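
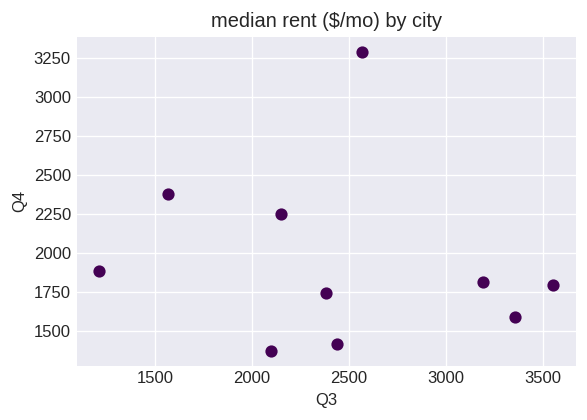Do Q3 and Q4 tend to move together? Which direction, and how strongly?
Points are roughly uncorrelated; weak (|r| ≈ 0.2).

no clear correlation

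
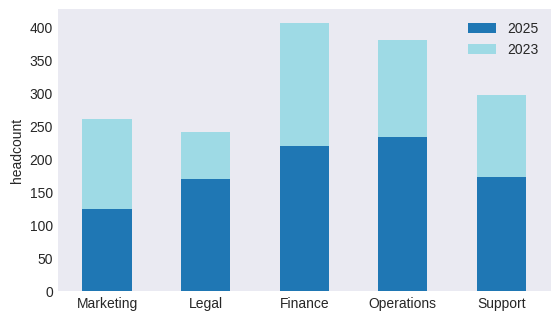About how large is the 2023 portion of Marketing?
2023 top ≈ 250, bottom ≈ 100; segment ≈ 150.

≈ 150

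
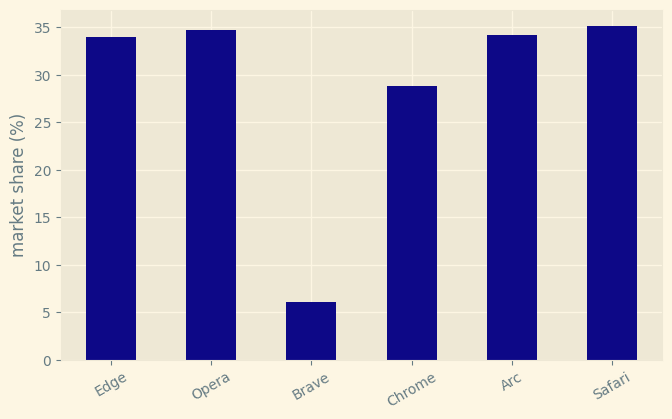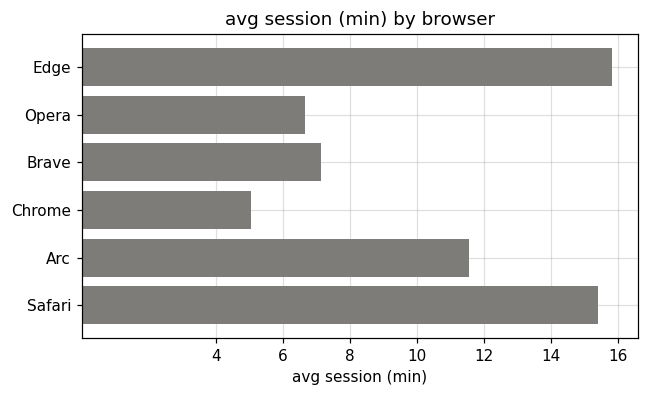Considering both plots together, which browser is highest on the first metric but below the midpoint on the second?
Opera

Chart 2 median avg session (min) ≈ 10; below-median browsers: Opera, Brave, Chrome. Among those, Opera has the highest market share (%) (≈ 35).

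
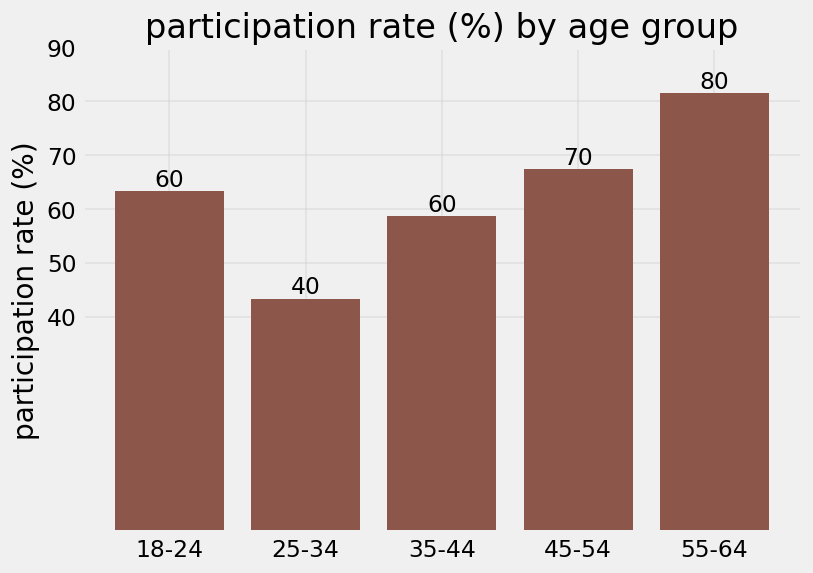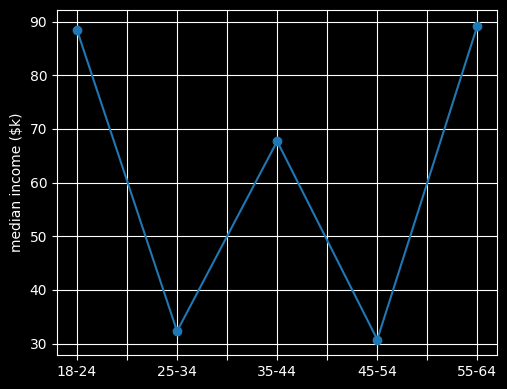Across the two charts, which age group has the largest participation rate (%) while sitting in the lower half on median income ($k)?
Chart 2 median median income ($k) ≈ 70; below-median age groups: 25-34, 45-54. Among those, 45-54 has the highest participation rate (%) (≈ 70).

45-54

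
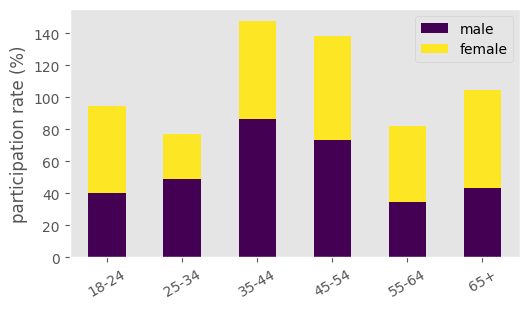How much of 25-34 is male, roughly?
male top ≈ 40, bottom ≈ 0; segment ≈ 40.

≈ 40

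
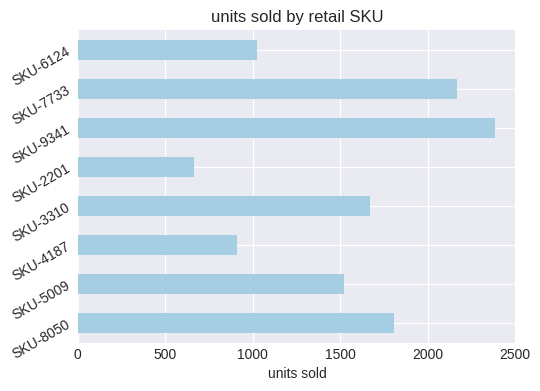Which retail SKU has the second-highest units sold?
Top 3: SKU-9341 ≈ 2400, SKU-7733 ≈ 2200, SKU-8050 ≈ 1800.

SKU-7733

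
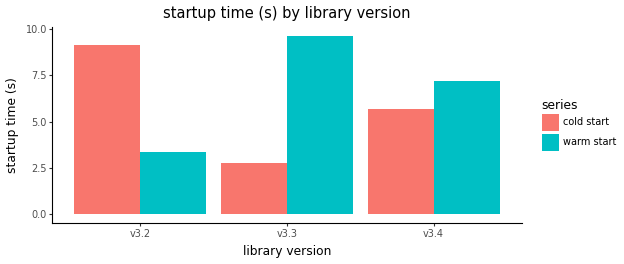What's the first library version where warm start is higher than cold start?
v3.2: warm start ≈ 3 vs cold start ≈ 9 (not yet); v3.3: warm start ≈ 10 vs cold start ≈ 3 (first crossover).

v3.3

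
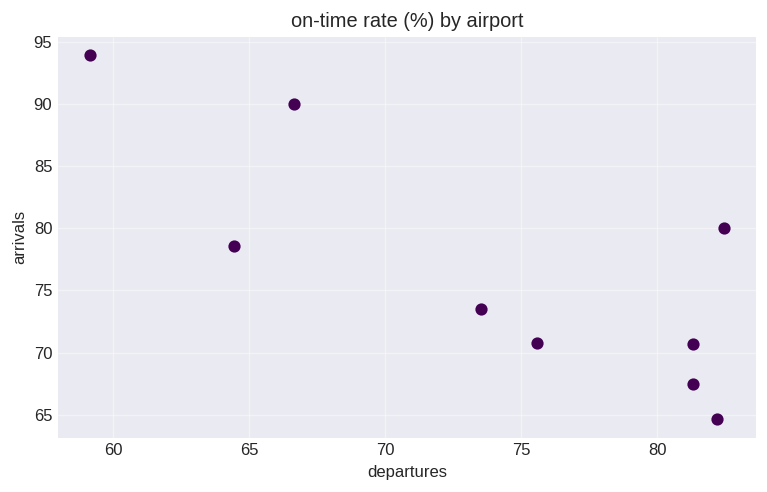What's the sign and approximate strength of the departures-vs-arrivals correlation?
negative, strong

Points are negatively correlated; strong (|r| ≈ 0.8).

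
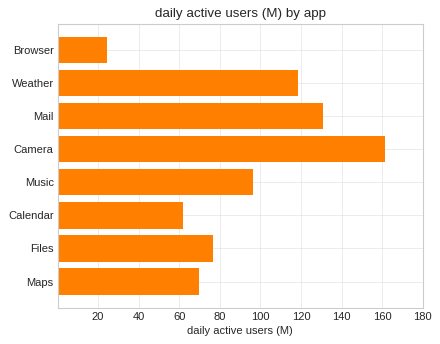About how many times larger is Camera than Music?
Camera ≈ 160, Music ≈ 100; 160/100 ≈ 1.6.

≈ 1.6×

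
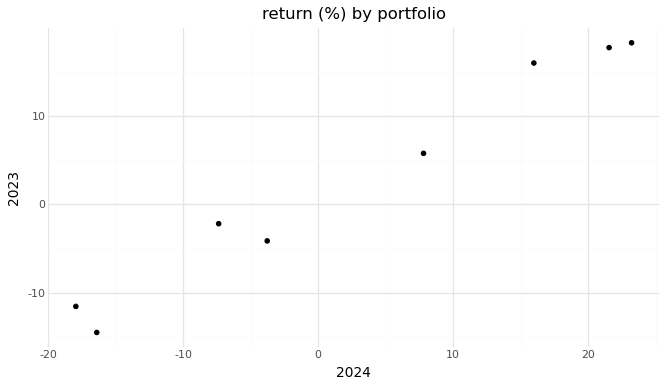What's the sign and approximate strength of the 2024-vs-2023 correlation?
positive, strong

Points are positively correlated; strong (|r| ≈ 1.0).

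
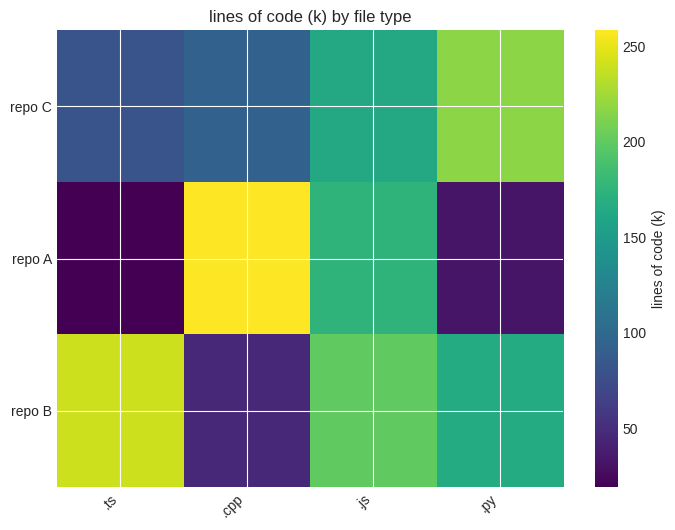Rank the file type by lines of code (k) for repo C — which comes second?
.js

Top 3 for repo C: .py ≈ 220, .js ≈ 160, .cpp ≈ 100.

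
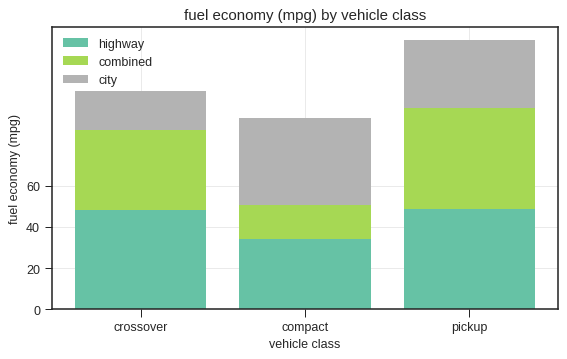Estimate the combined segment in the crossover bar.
≈ 40

combined top ≈ 80, bottom ≈ 40; segment ≈ 40.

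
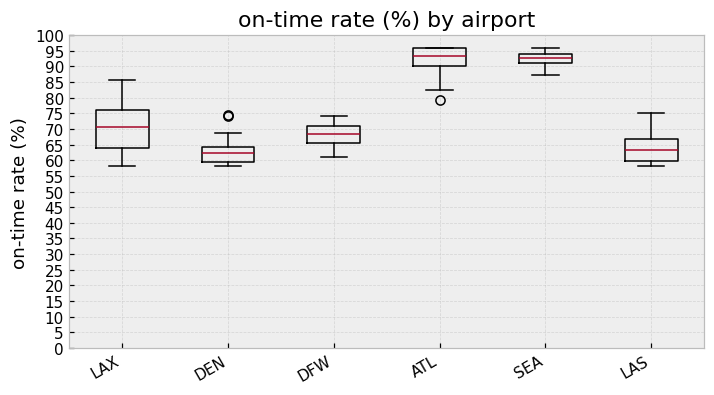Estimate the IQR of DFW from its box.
Q3 ≈ 70, Q1 ≈ 65; IQR ≈ 5.

≈ 5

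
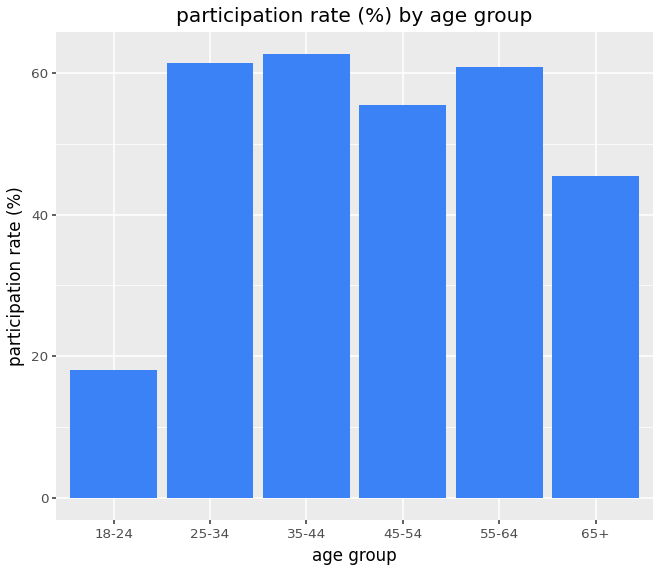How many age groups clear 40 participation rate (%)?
Above 40: 25-34, 35-44, 45-54, 55-64, 65+.

5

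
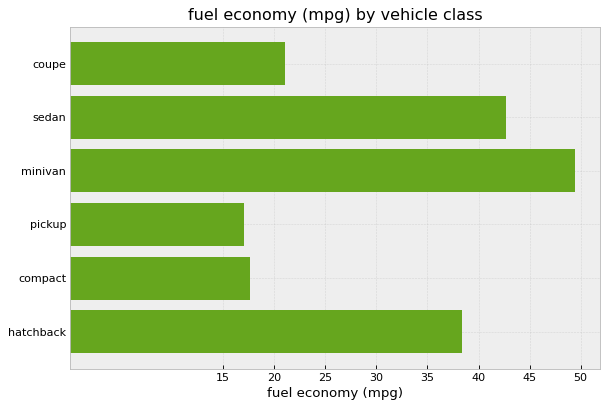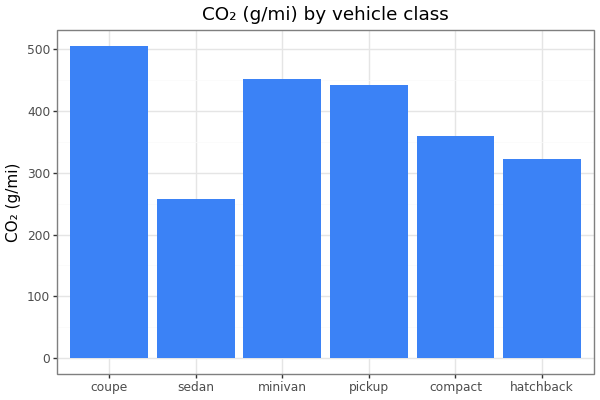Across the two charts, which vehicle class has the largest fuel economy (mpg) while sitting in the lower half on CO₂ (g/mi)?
sedan

Chart 2 median CO₂ (g/mi) ≈ 400; below-median vehicle classes: sedan, compact, hatchback. Among those, sedan has the highest fuel economy (mpg) (≈ 45).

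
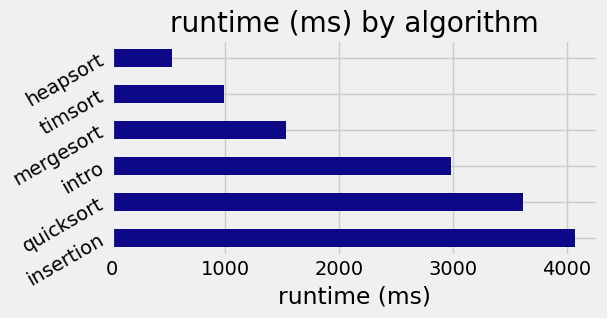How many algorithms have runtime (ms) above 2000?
3

Above 2000: insertion, quicksort, intro.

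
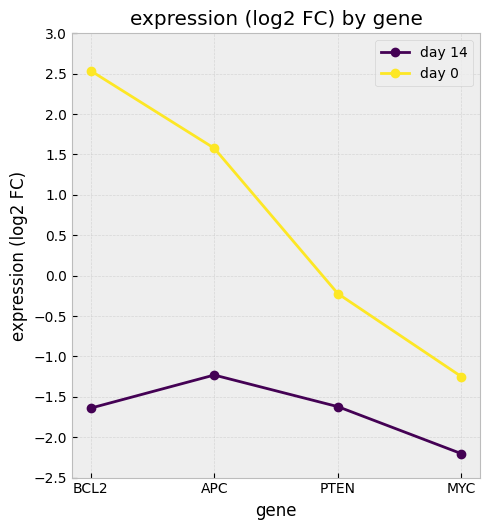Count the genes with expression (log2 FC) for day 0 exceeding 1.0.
2

Above 1.0: BCL2, APC.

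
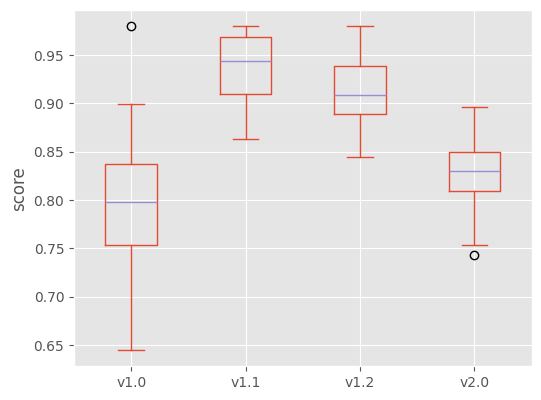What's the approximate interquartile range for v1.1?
Q3 ≈ 0.96, Q1 ≈ 0.90; IQR ≈ 0.06.

≈ 0.06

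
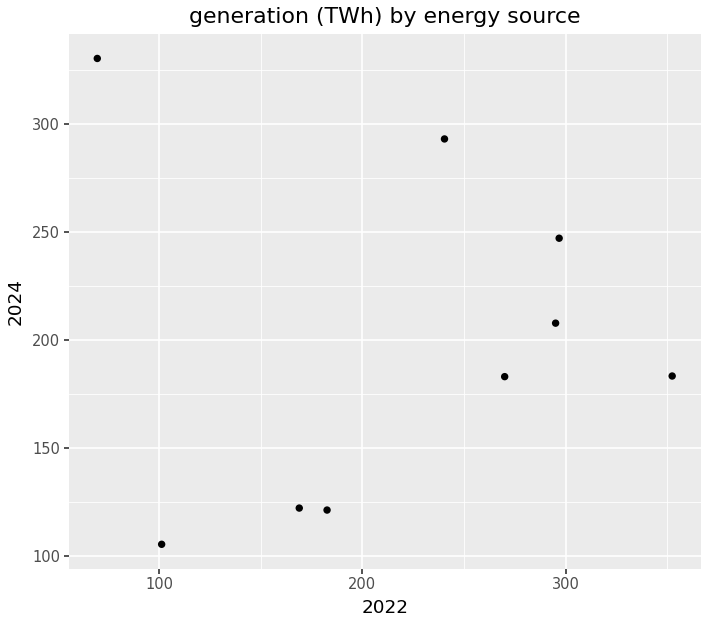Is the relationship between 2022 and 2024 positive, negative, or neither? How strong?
no clear correlation

Points are roughly uncorrelated; weak (|r| ≈ 0.0).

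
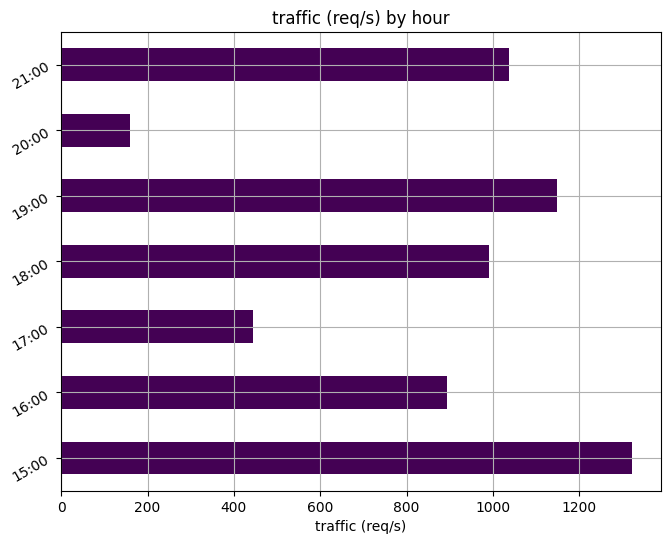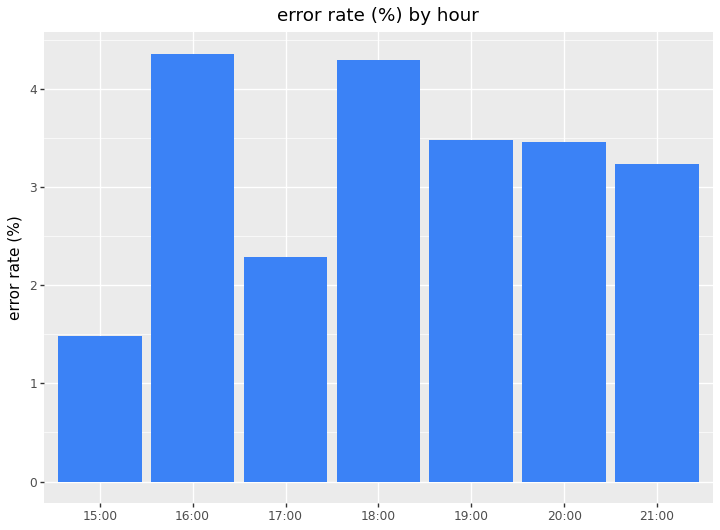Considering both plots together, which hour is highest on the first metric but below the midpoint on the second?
Chart 2 median error rate (%) ≈ 3.5; below-median hours: 15:00, 17:00, 21:00. Among those, 15:00 has the highest traffic (req/s) (≈ 1400).

15:00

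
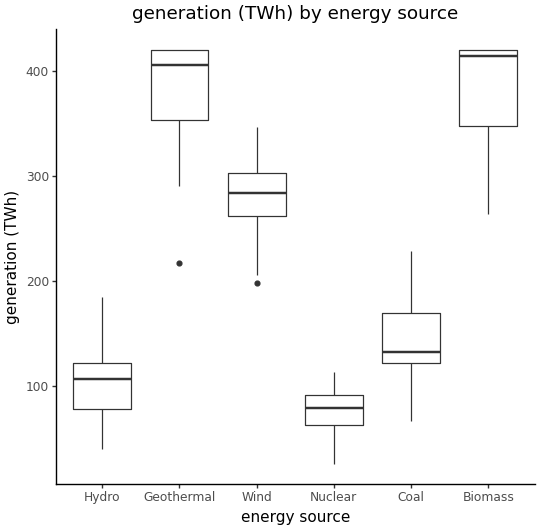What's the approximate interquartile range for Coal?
≈ 50

Q3 ≈ 150, Q1 ≈ 100; IQR ≈ 50.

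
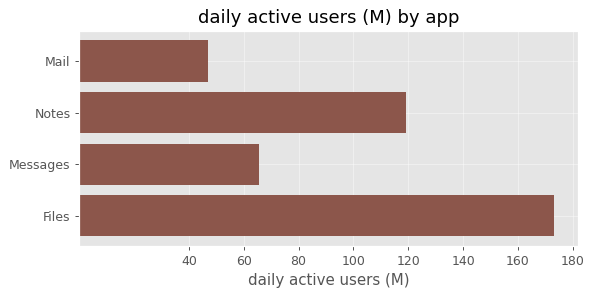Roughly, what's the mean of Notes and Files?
(120 + 180) / 2 ≈ 150.

≈ 150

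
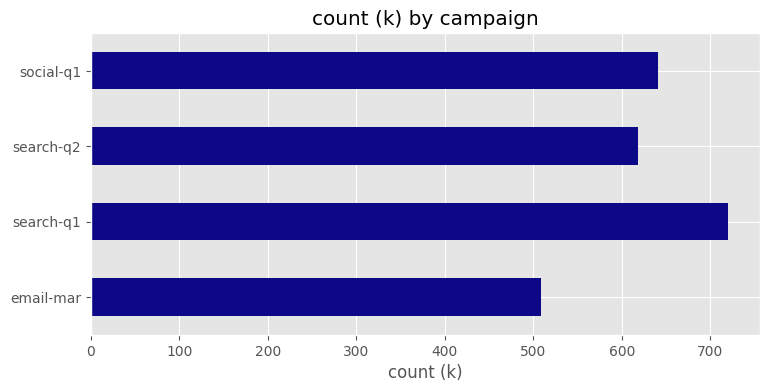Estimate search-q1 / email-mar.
≈ 1.4×

search-q1 ≈ 700, email-mar ≈ 500; 700/500 ≈ 1.4.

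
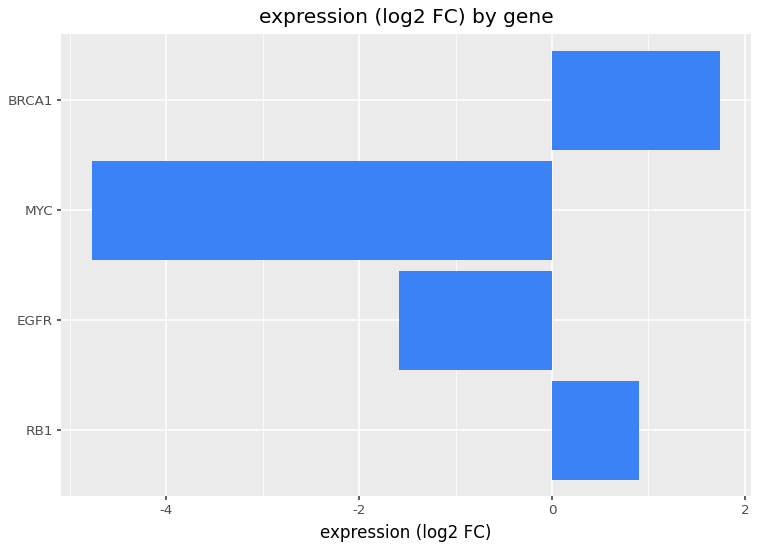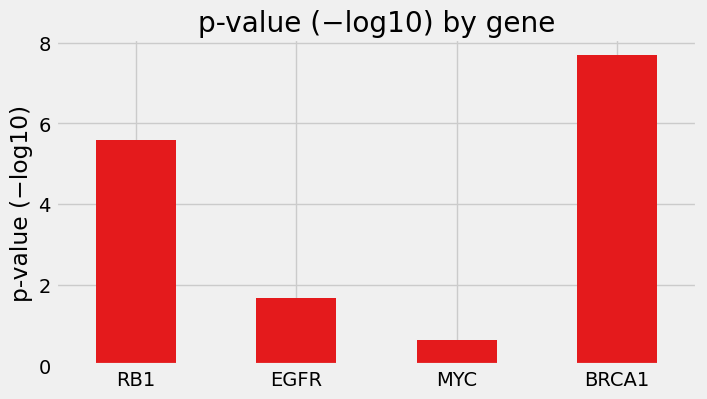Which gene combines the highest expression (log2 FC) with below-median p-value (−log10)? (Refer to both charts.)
Chart 2 median p-value (−log10) ≈ 4; below-median genes: EGFR, MYC. Among those, EGFR has the highest expression (log2 FC) (≈ -1.6).

EGFR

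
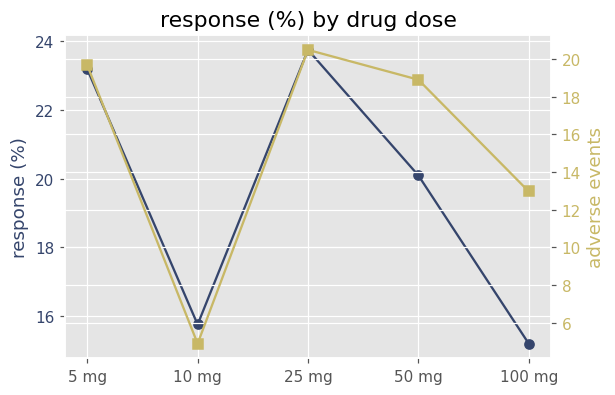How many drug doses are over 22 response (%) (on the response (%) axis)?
2

Above 22: 5 mg, 25 mg.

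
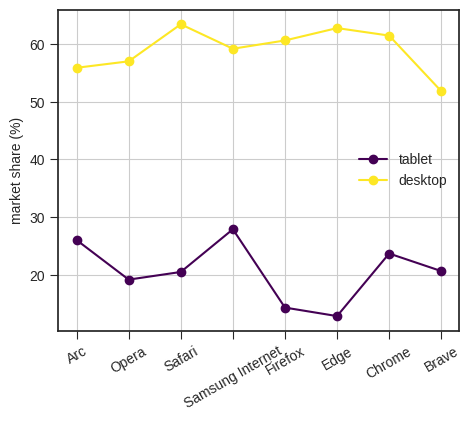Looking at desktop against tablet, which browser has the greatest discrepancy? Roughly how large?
Edge: desktop ≈ 65, tablet ≈ 15 → gap ≈ 50. Next-largest (Firefox) is only ≈ 45.

Edge, ≈ 50 %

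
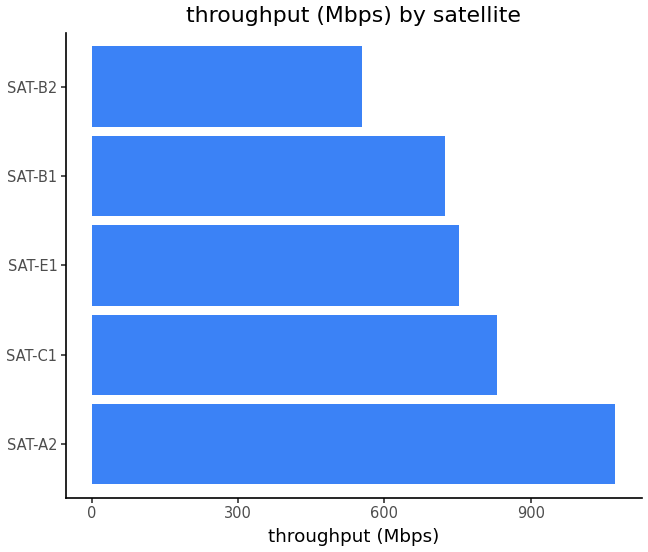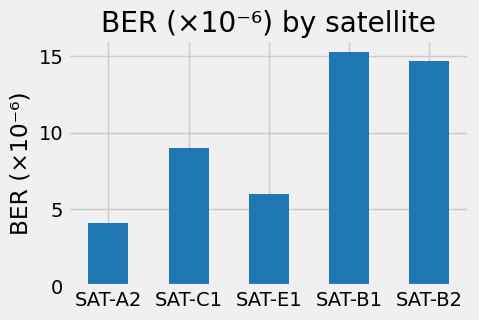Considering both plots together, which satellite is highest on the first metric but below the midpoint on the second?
SAT-A2

Chart 2 median BER (×10⁻⁶) ≈ 10; below-median satellites: SAT-A2, SAT-E1. Among those, SAT-A2 has the highest throughput (Mbps) (≈ 1100).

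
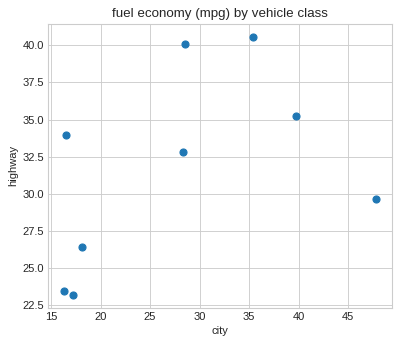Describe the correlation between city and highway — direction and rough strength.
Points are positively correlated; moderate (|r| ≈ 0.5).

positive, moderate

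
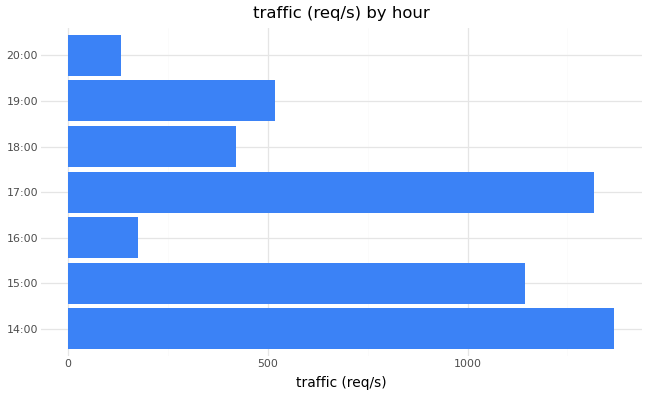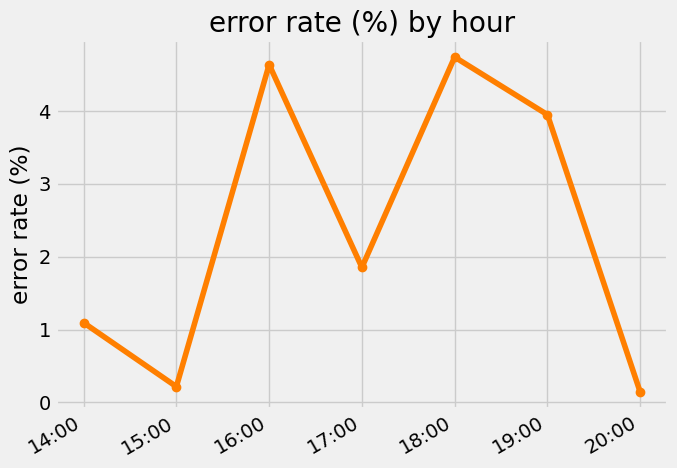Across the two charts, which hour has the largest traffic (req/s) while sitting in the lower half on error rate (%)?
14:00

Chart 2 median error rate (%) ≈ 2; below-median hours: 14:00, 15:00, 20:00. Among those, 14:00 has the highest traffic (req/s) (≈ 1400).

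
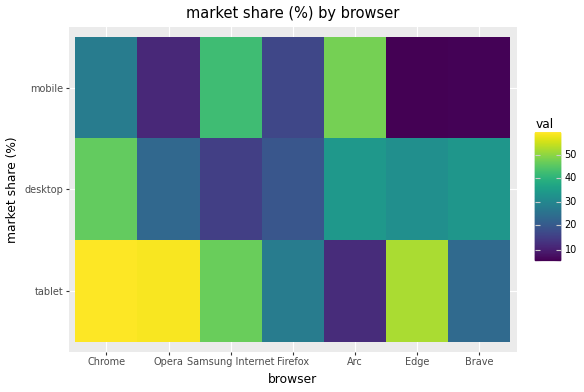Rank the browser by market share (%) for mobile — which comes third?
Chrome

Top 4 for mobile: Arc ≈ 50, Samsung Internet ≈ 45, Chrome ≈ 30, Firefox ≈ 15.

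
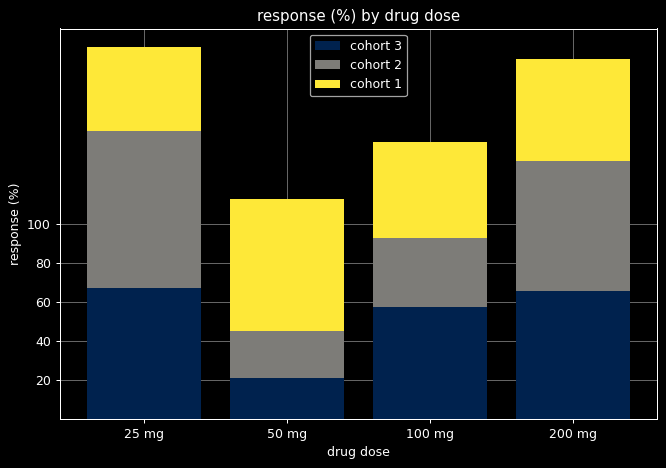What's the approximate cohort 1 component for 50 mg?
cohort 1 top ≈ 120, bottom ≈ 40; segment ≈ 80.

≈ 80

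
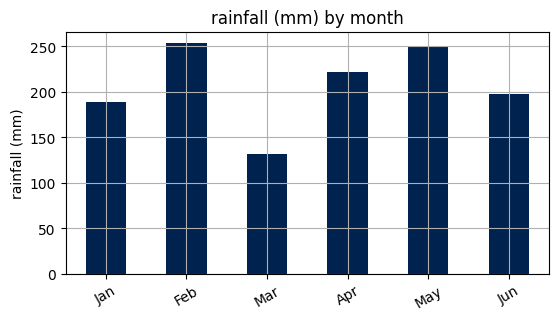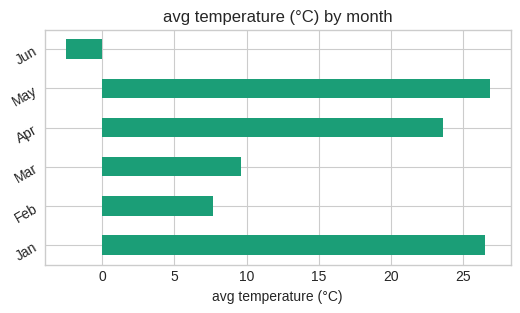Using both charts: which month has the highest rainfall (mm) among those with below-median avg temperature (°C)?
Chart 2 median avg temperature (°C) ≈ 15; below-median months: Feb, Mar, Jun. Among those, Feb has the highest rainfall (mm) (≈ 250).

Feb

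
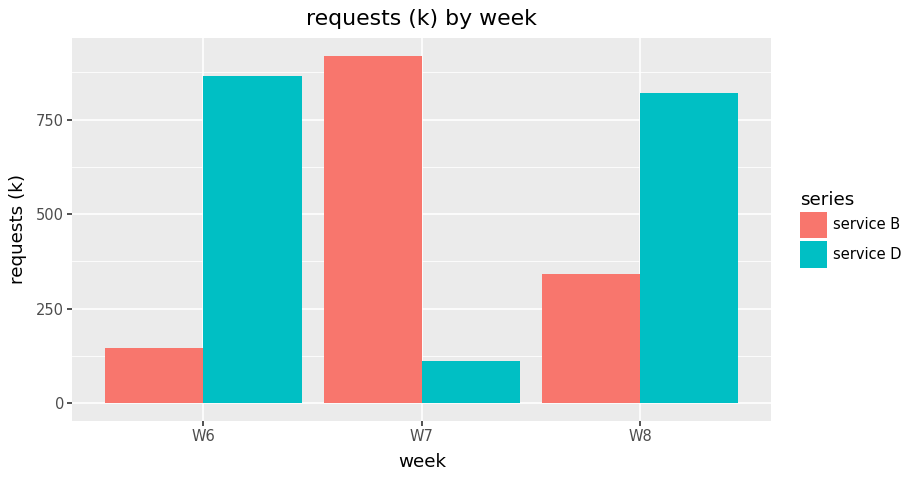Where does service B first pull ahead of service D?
W7

W6: service B ≈ 100 vs service D ≈ 900 (not yet); W7: service B ≈ 900 vs service D ≈ 100 (first crossover).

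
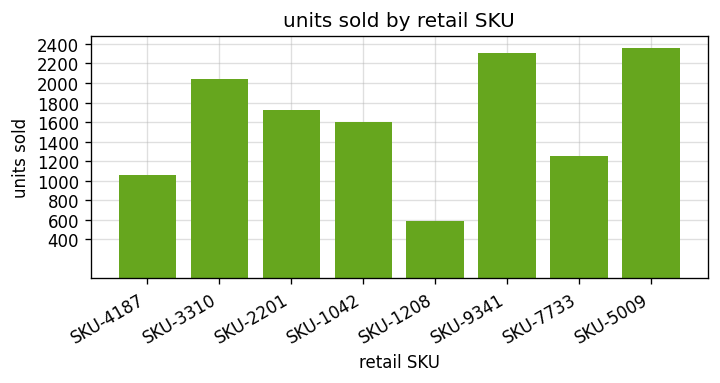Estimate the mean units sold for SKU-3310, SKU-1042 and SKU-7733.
(2000 + 1600 + 1200) / 3 ≈ 1600.

≈ 1600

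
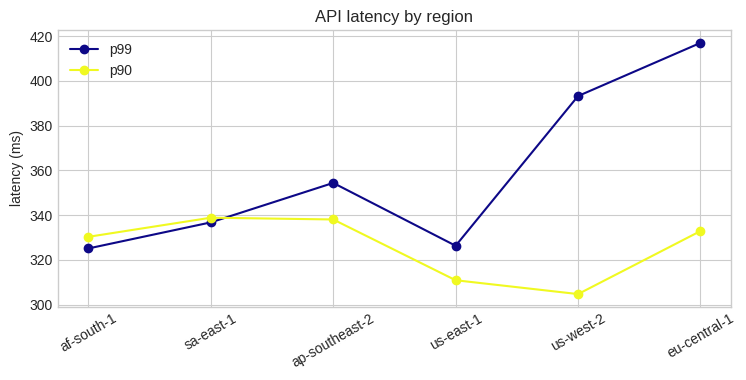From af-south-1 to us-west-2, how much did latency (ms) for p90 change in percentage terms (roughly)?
af-south-1 ≈ 330, us-west-2 ≈ 300; (300 − 330) / 330 ≈ -9.1%.

≈ -9.1%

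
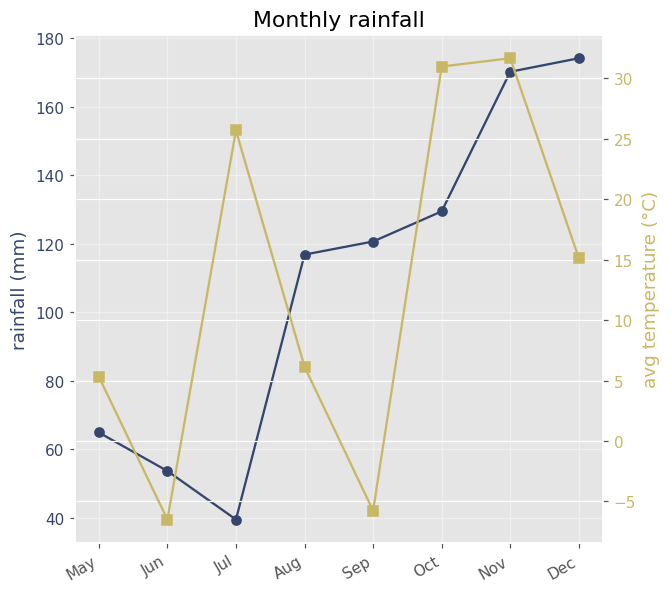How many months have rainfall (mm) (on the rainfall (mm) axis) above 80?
5

Above 80: Aug, Sep, Oct, Nov, Dec.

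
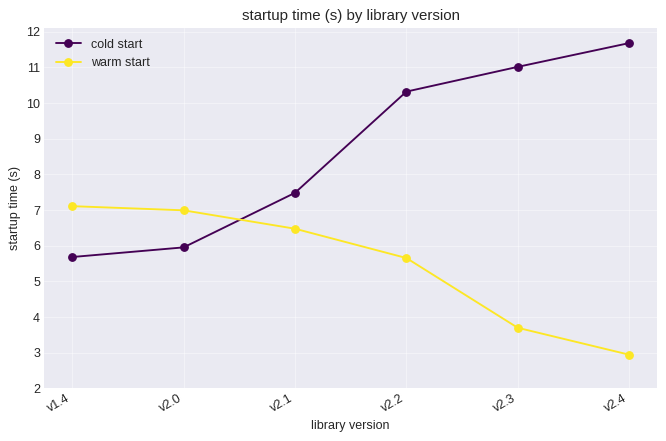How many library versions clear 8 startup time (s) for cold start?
3

Above 8: v2.2, v2.3, v2.4.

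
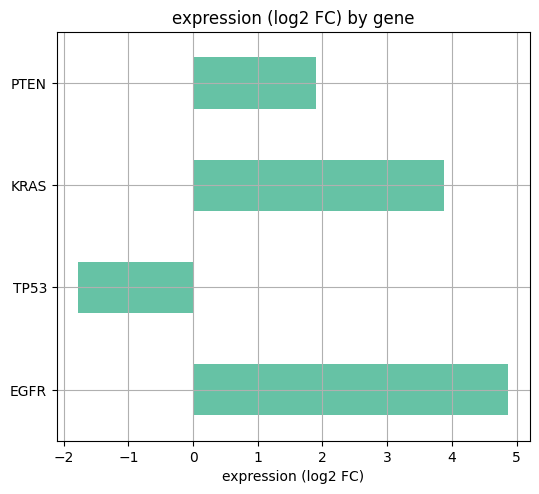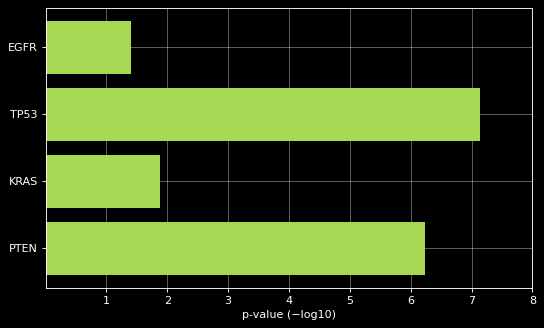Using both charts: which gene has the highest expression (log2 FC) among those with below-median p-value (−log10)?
Chart 2 median p-value (−log10) ≈ 4; below-median genes: EGFR, KRAS. Among those, EGFR has the highest expression (log2 FC) (≈ 5).

EGFR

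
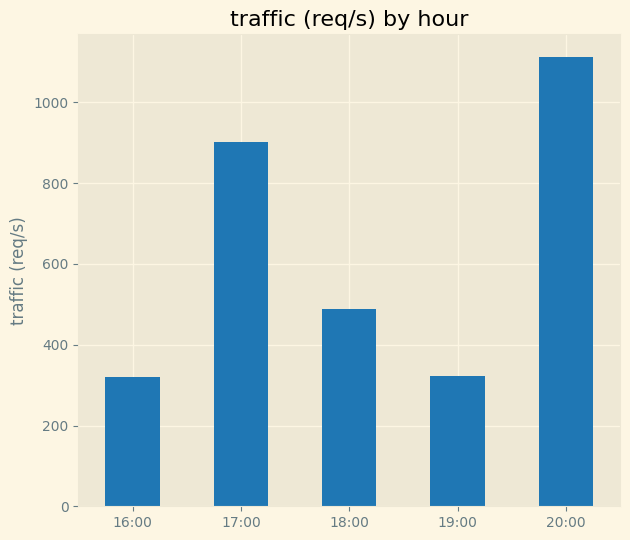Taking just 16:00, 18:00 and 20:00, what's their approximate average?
(300 + 500 + 1100) / 3 ≈ 633.

≈ 633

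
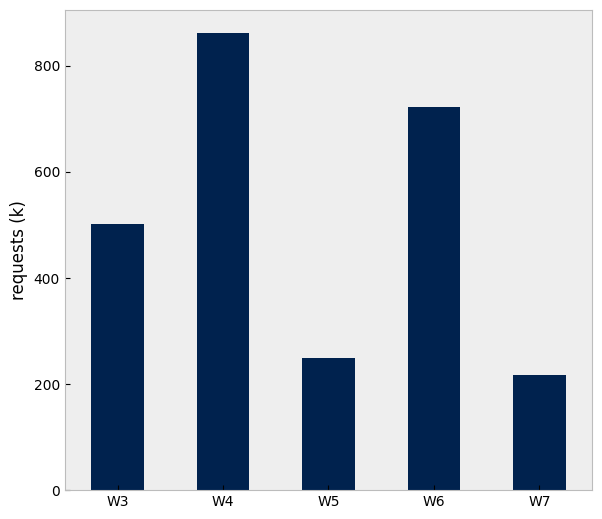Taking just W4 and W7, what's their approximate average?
≈ 550

(900 + 200) / 2 ≈ 550.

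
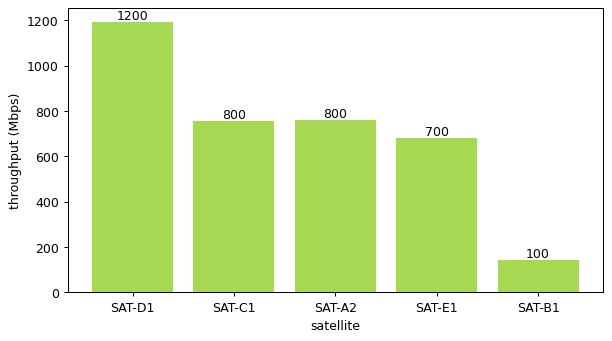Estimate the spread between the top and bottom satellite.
Max SAT-D1 ≈ 1200, min SAT-B1 ≈ 100; range ≈ 1100.

≈ 1100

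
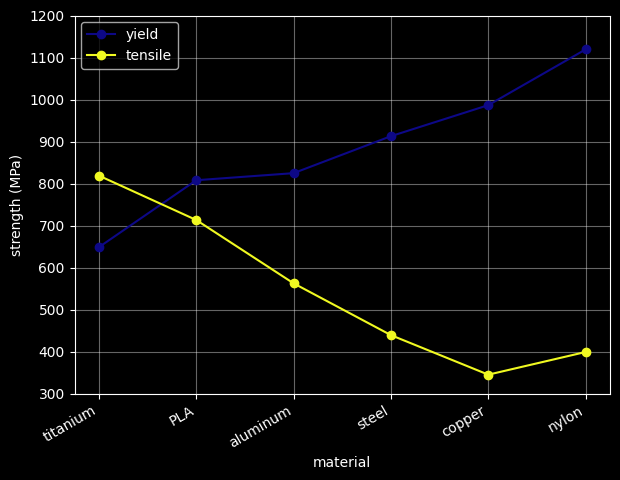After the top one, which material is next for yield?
copper

Top 3 for yield: nylon ≈ 1100, copper ≈ 1000, steel ≈ 900.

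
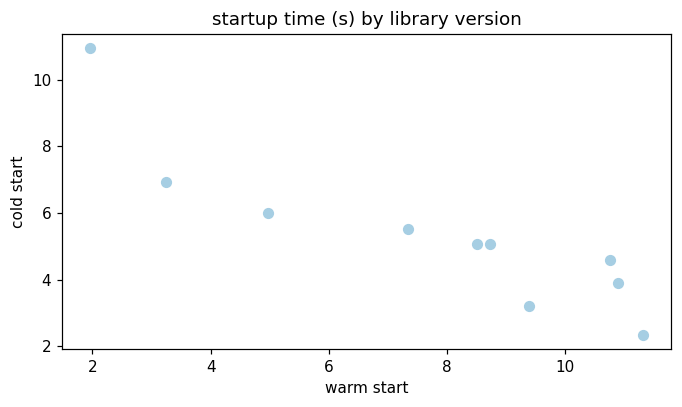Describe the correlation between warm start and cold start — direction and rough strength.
negative, strong

Points are negatively correlated; strong (|r| ≈ 0.9).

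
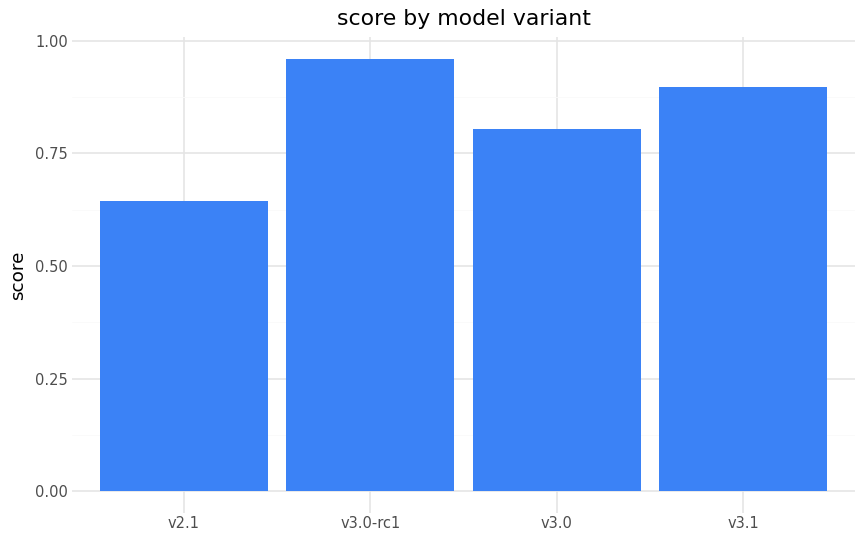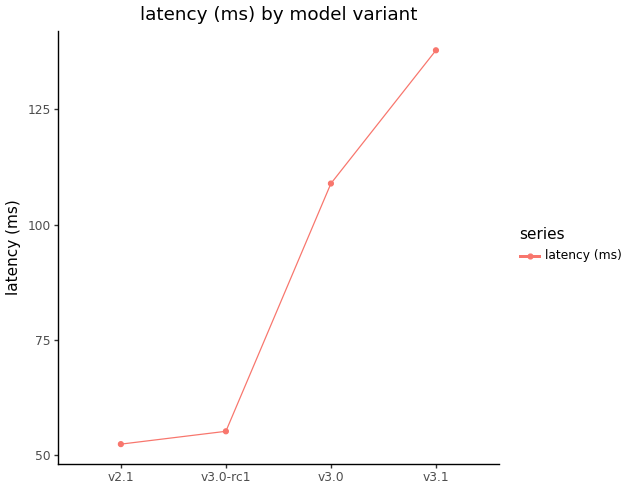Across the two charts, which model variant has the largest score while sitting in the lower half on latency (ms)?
Chart 2 median latency (ms) ≈ 80; below-median model variants: v2.1, v3.0-rc1. Among those, v3.0-rc1 has the highest score (≈ 1).

v3.0-rc1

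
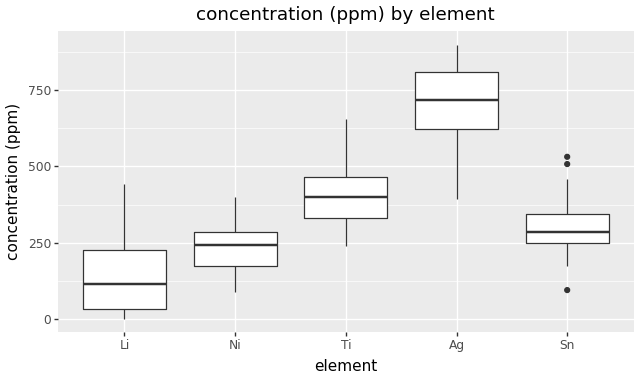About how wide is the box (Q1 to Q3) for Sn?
≈ 100

Q3 ≈ 300, Q1 ≈ 200; IQR ≈ 100.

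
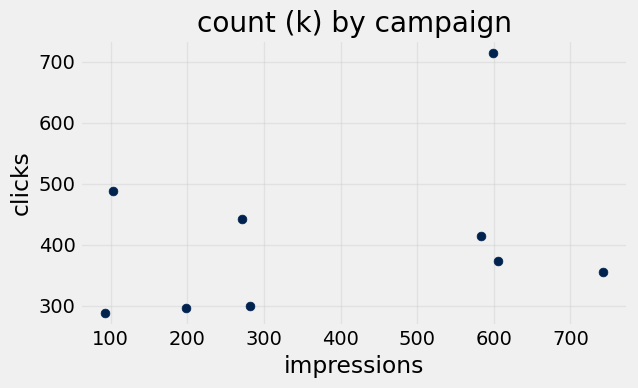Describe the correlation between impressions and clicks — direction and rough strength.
Points are positively correlated; weak (|r| ≈ 0.3).

positive, weak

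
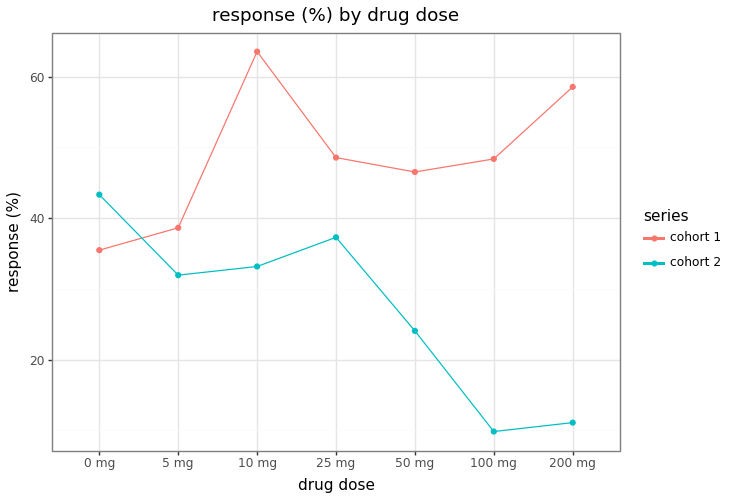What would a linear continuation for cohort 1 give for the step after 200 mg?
Last three: 45, 50, 60 → slope ≈ 7.5/step → next ≈ 67.5.

≈ 67.5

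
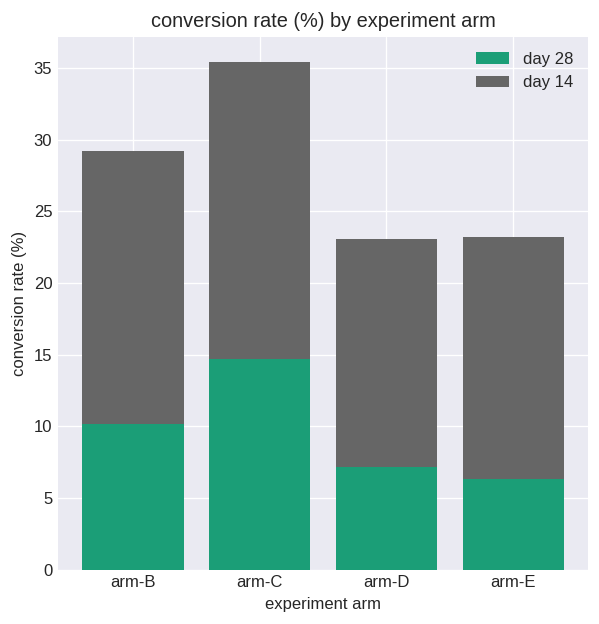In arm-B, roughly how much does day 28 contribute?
≈ 10

day 28 top ≈ 10, bottom ≈ 0; segment ≈ 10.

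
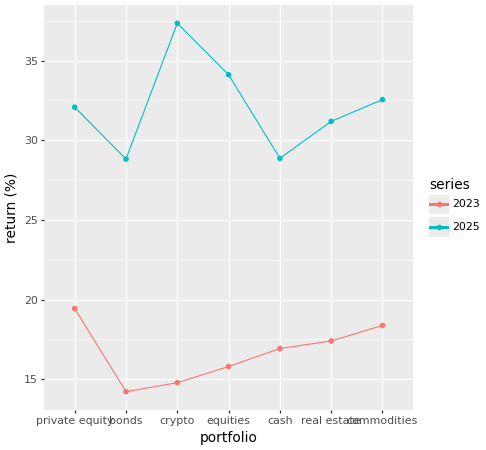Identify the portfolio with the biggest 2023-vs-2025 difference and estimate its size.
crypto, ≈ 24 %

crypto: 2023 ≈ 14, 2025 ≈ 38 → gap ≈ 24. Next-largest (equities) is only ≈ 18.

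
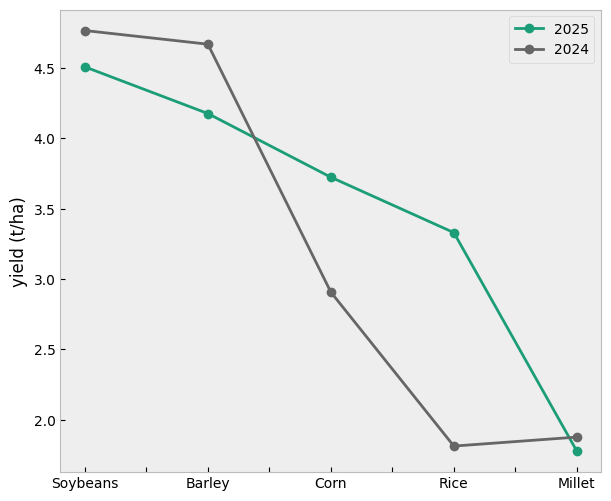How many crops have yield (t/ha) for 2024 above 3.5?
Above 3.5: Soybeans, Barley.

2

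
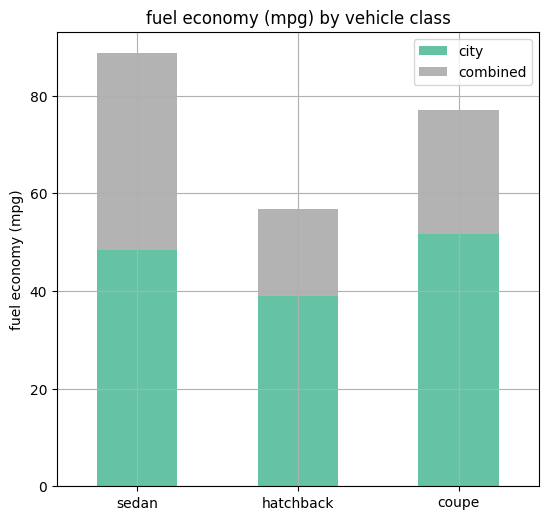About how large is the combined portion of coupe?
≈ 30

combined top ≈ 80, bottom ≈ 50; segment ≈ 30.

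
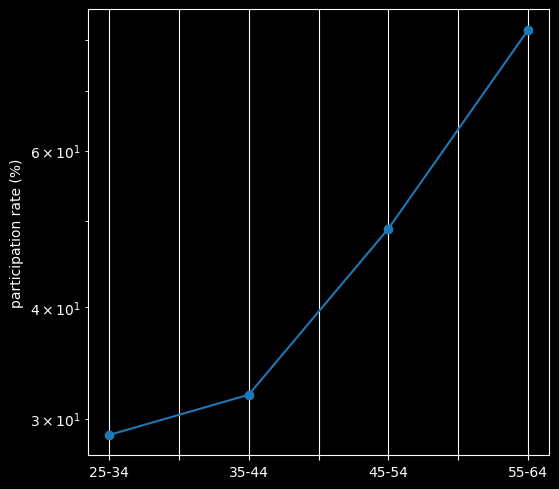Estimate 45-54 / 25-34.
≈ 1.67×

45-54 ≈ 50, 25-34 ≈ 30; 50/30 ≈ 1.67.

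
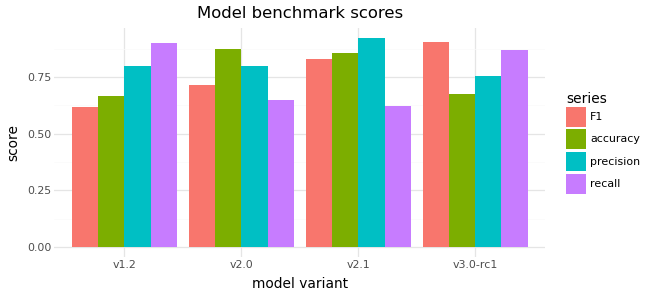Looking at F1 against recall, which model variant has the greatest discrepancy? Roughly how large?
v1.2, ≈ 0.3

v1.2: F1 ≈ 0.6, recall ≈ 0.9 → gap ≈ 0.3. Next-largest (v2.1) is only ≈ 0.2.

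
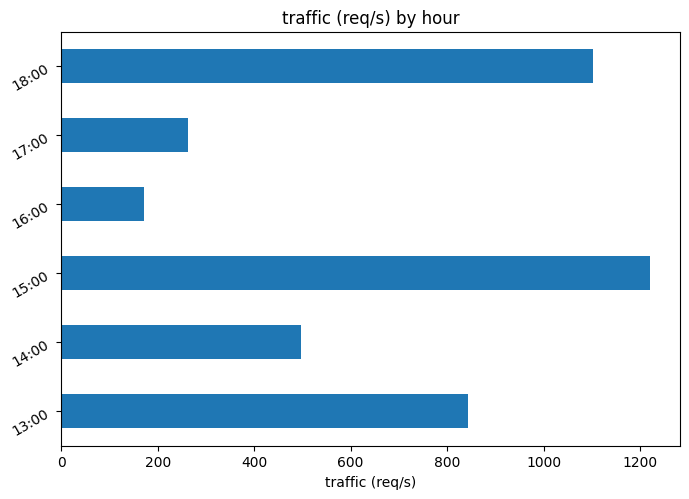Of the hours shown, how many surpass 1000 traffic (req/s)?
Above 1000: 15:00, 18:00.

2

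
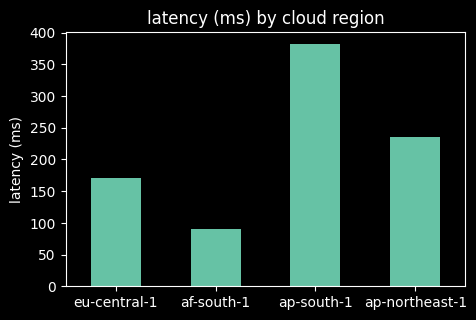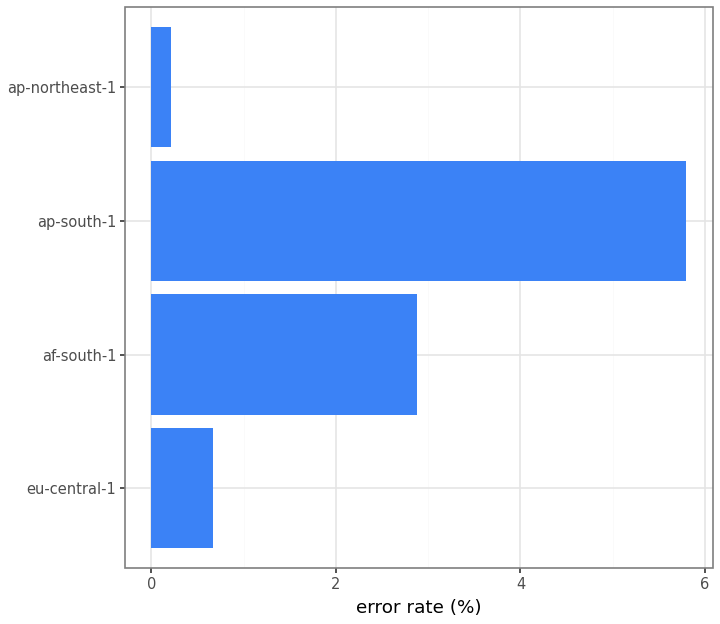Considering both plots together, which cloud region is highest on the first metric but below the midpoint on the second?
Chart 2 median error rate (%) ≈ 2; below-median cloud regions: eu-central-1, ap-northeast-1. Among those, ap-northeast-1 has the highest latency (ms) (≈ 250).

ap-northeast-1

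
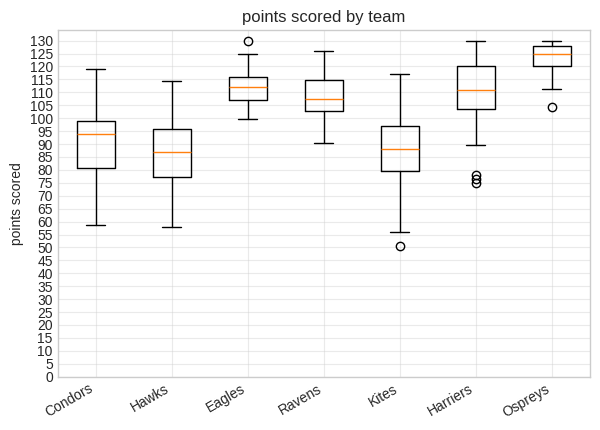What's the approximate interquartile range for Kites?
≈ 15

Q3 ≈ 95, Q1 ≈ 80; IQR ≈ 15.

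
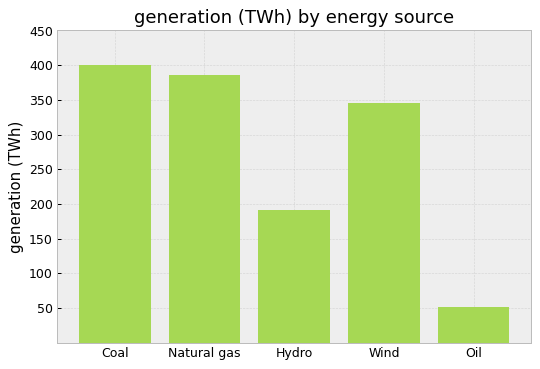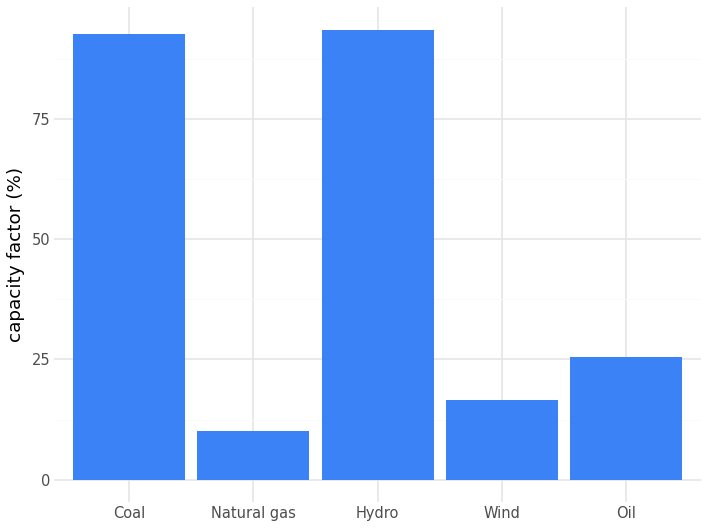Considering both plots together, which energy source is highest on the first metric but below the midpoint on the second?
Natural gas

Chart 2 median capacity factor (%) ≈ 30; below-median energy sources: Natural gas, Wind. Among those, Natural gas has the highest generation (TWh) (≈ 400).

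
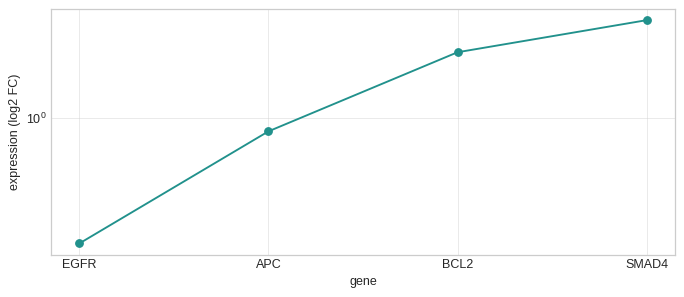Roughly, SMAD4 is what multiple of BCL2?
≈ 1.44×

SMAD4 ≈ 2.6, BCL2 ≈ 1.8; 2.6/1.8 ≈ 1.44.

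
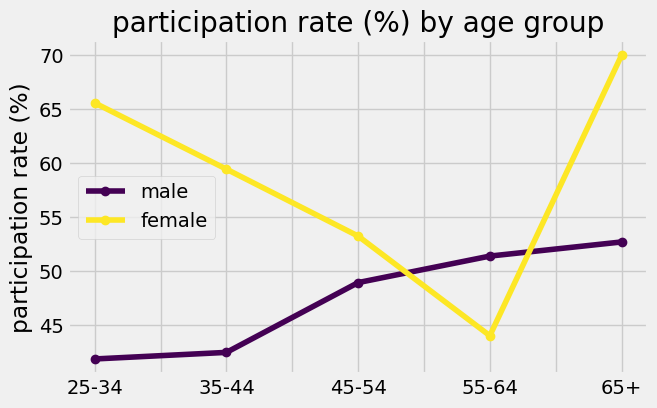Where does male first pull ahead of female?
45-54: male ≈ 50 vs female ≈ 55 (not yet); 55-64: male ≈ 50 vs female ≈ 45 (first crossover).

55-64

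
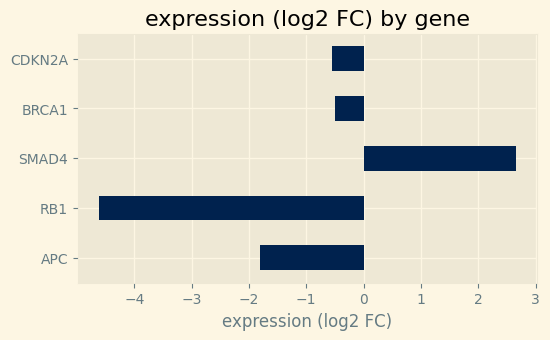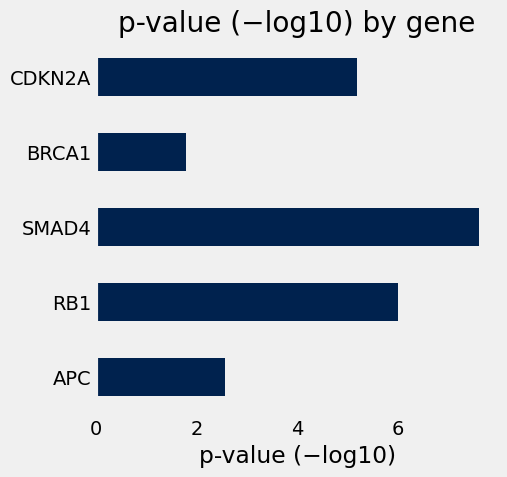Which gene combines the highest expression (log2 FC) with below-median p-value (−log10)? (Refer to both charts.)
Chart 2 median p-value (−log10) ≈ 5; below-median genes: APC, BRCA1. Among those, BRCA1 has the highest expression (log2 FC) (≈ -0.5).

BRCA1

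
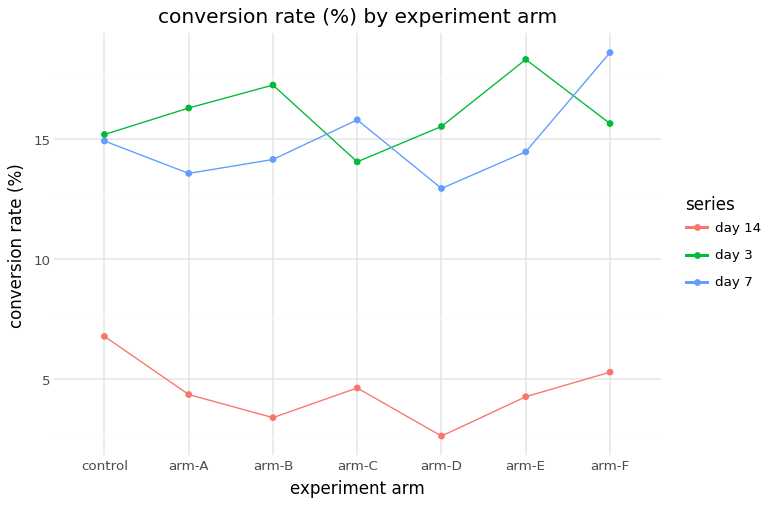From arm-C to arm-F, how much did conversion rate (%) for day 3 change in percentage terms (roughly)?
arm-C ≈ 14, arm-F ≈ 16; (16 − 14) / 14 ≈ +14.3%.

≈ +14.3%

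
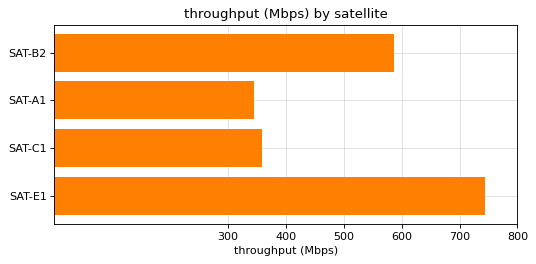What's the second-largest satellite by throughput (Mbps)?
Top 3: SAT-E1 ≈ 700, SAT-B2 ≈ 600, SAT-C1 ≈ 400.

SAT-B2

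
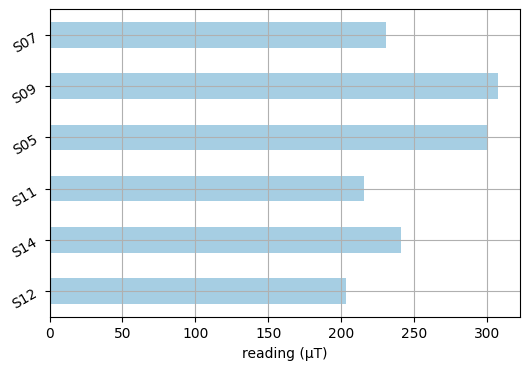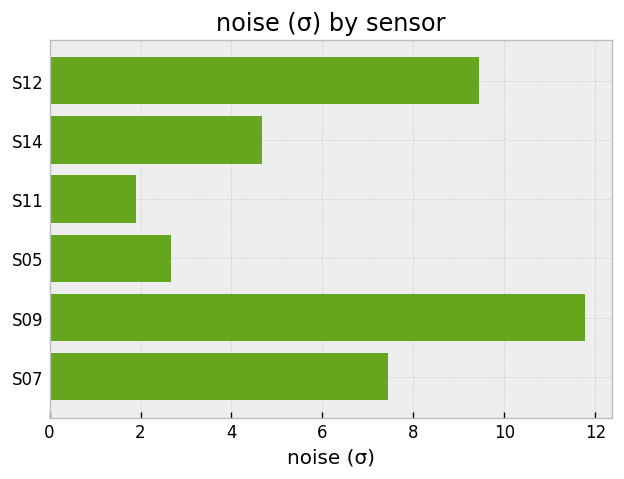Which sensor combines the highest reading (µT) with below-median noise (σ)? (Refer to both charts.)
Chart 2 median noise (σ) ≈ 6; below-median sensors: S14, S11, S05. Among those, S05 has the highest reading (µT) (≈ 300).

S05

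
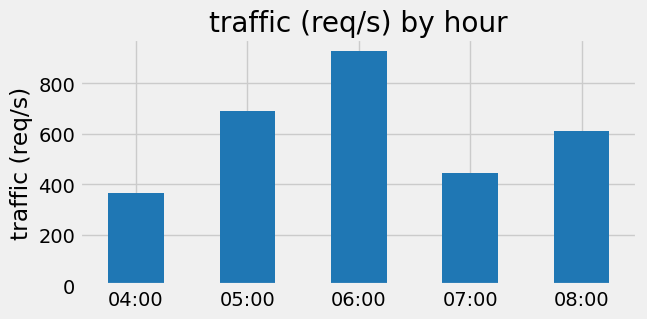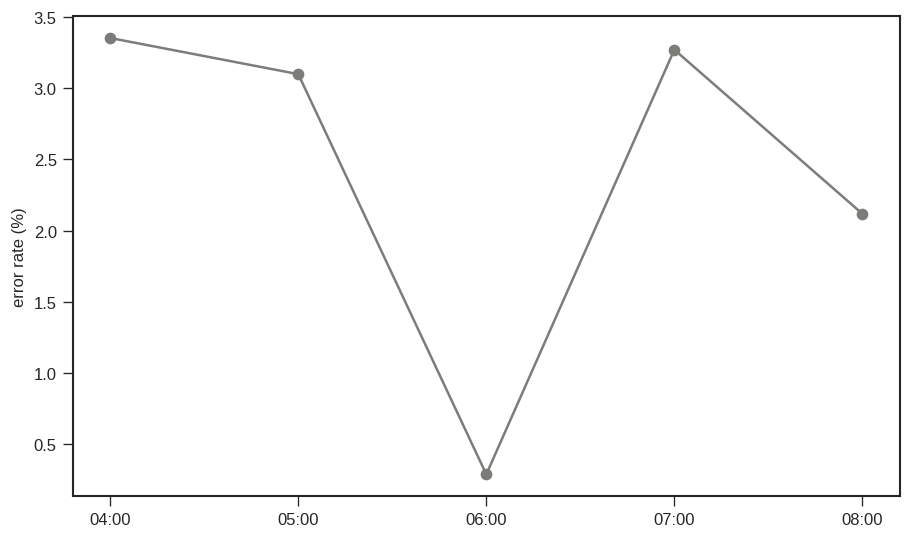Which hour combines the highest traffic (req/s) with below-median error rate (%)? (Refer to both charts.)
06:00

Chart 2 median error rate (%) ≈ 3; below-median hours: 06:00, 08:00. Among those, 06:00 has the highest traffic (req/s) (≈ 900).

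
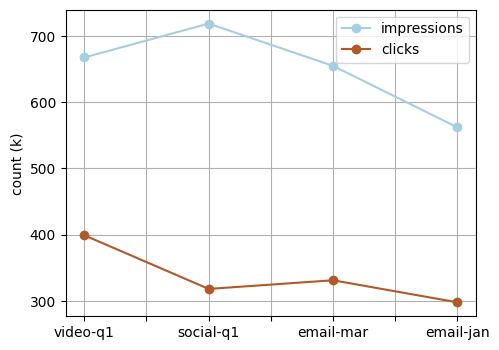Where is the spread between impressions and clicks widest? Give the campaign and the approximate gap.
social-q1: impressions ≈ 700, clicks ≈ 300 → gap ≈ 400. Next-largest (email-mar) is only ≈ 300.

social-q1, ≈ 400 k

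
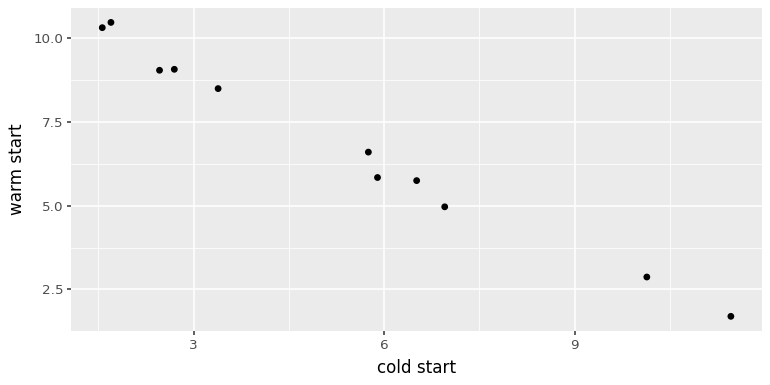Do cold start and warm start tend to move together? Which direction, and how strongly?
Points are negatively correlated; strong (|r| ≈ 1.0).

negative, strong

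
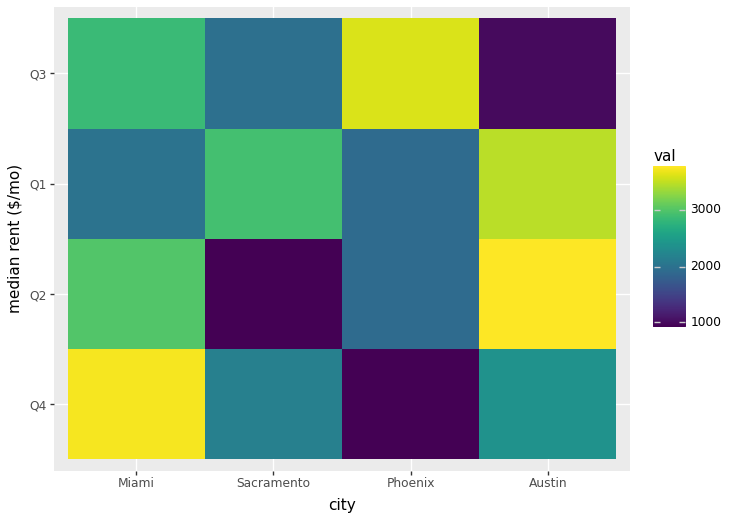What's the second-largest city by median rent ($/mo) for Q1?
Sacramento

Top 3 for Q1: Austin ≈ 3500, Sacramento ≈ 3000, Miami ≈ 2000.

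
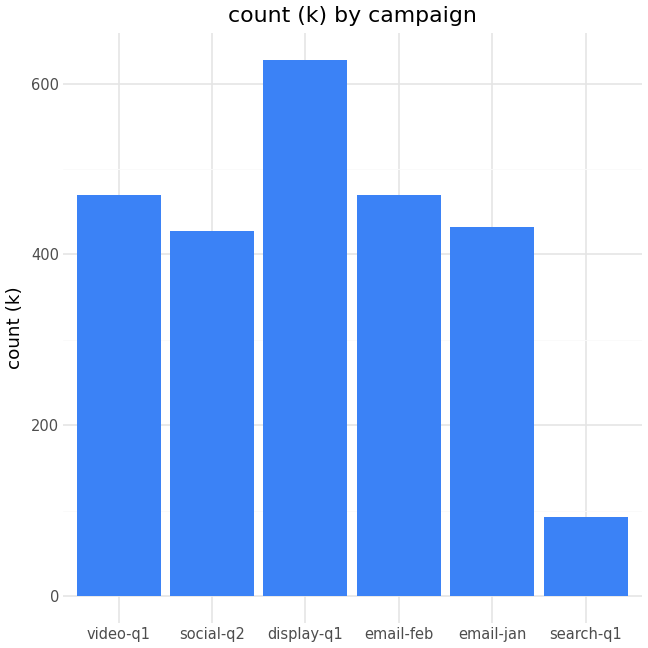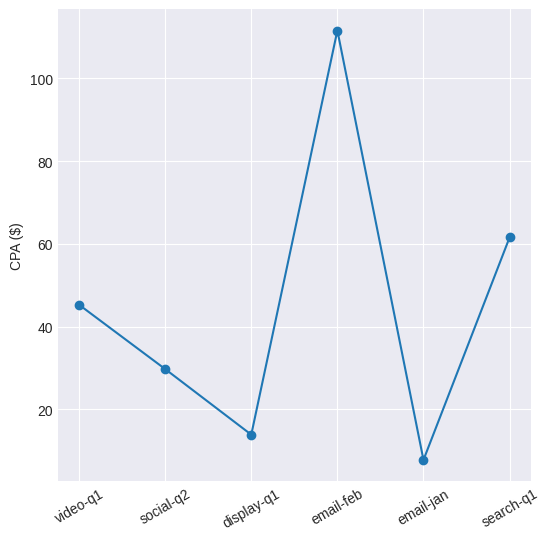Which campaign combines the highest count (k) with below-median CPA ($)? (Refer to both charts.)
display-q1

Chart 2 median CPA ($) ≈ 40; below-median campaigns: social-q2, display-q1, email-jan. Among those, display-q1 has the highest count (k) (≈ 600).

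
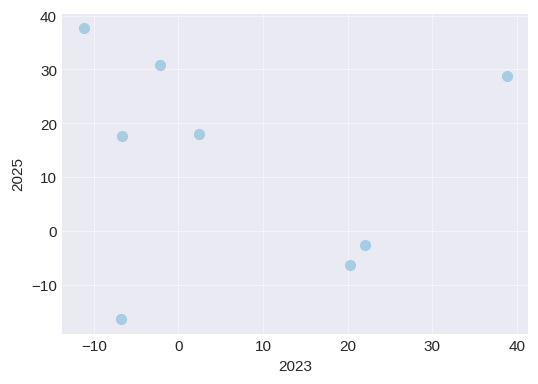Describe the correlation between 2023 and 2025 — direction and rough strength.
no clear correlation

Points are roughly uncorrelated; weak (|r| ≈ 0.1).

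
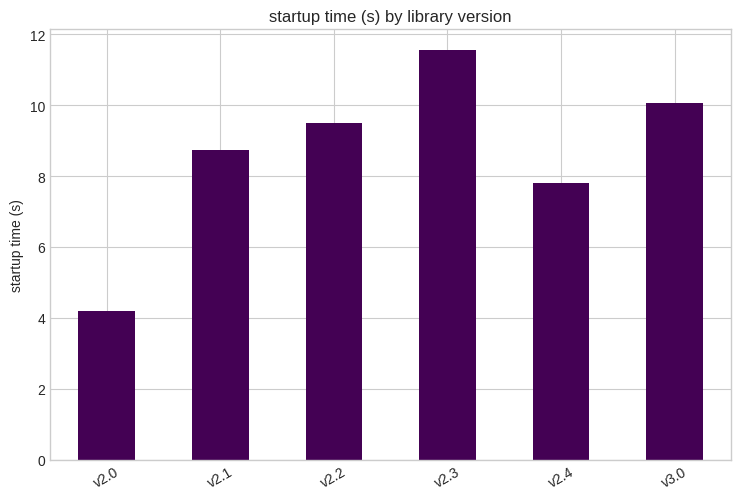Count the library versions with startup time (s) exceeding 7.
Above 7: v2.1, v2.2, v2.3, v2.4, v3.0.

5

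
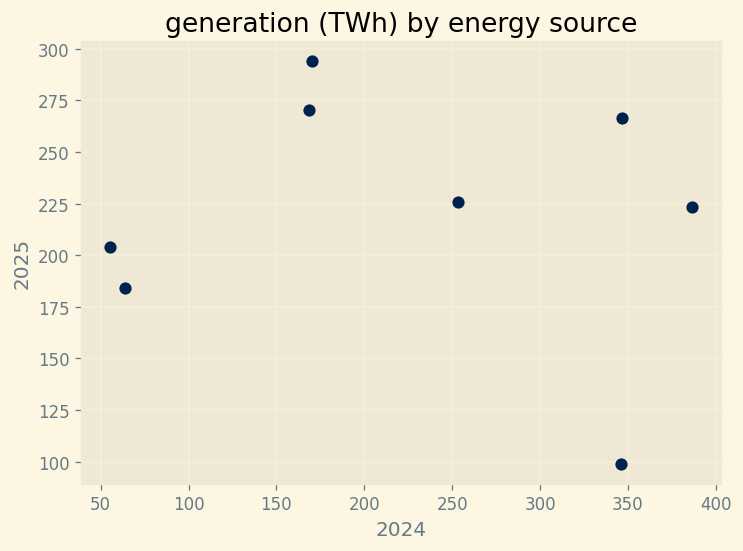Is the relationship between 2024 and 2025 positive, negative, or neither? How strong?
no clear correlation

Points are roughly uncorrelated; weak (|r| ≈ 0.1).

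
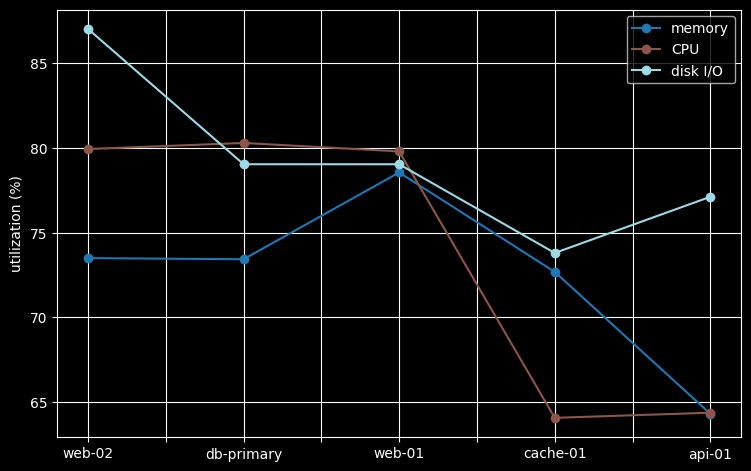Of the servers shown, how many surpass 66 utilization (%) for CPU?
3

Above 66: web-02, db-primary, web-01.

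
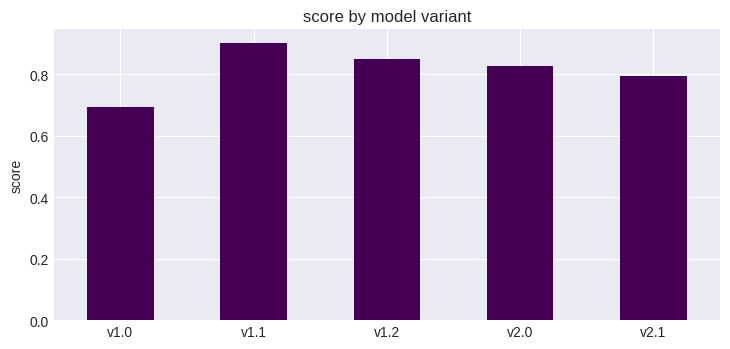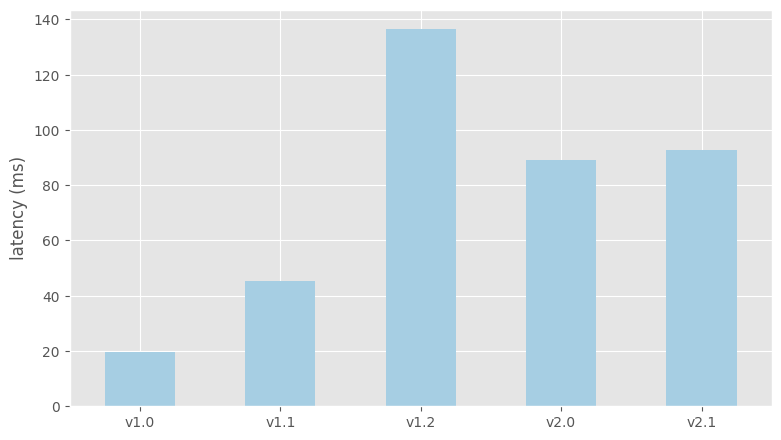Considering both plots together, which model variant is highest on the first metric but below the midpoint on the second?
v1.1

Chart 2 median latency (ms) ≈ 80; below-median model variants: v1.0, v1.1. Among those, v1.1 has the highest score (≈ 0.9).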